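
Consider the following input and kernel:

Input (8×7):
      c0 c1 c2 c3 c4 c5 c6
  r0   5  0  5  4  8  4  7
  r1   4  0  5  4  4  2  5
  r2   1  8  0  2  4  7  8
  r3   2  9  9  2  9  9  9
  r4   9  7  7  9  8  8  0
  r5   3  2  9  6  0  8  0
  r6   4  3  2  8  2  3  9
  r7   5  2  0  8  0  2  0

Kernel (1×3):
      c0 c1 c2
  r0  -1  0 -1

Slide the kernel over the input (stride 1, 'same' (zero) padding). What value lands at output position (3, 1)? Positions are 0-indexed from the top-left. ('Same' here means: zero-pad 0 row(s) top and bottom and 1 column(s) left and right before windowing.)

The receptive field on the zero-padded input at this output position is [2 9 9]. Elementwise product with the kernel and sum: 2·-1 + 9·-1.

-11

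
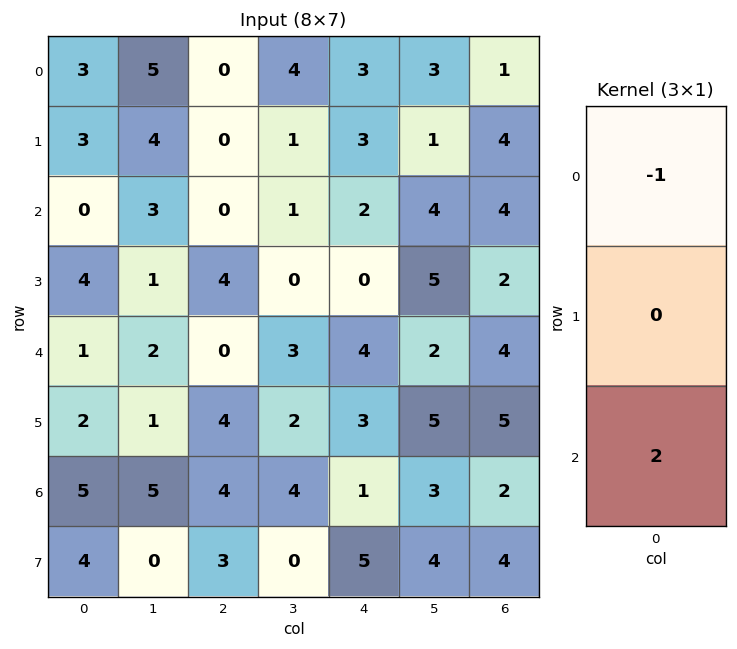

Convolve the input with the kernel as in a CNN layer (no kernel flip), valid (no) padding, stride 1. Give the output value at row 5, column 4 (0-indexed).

7

The receptive field on the input at this output position is [3 / 1 / 5]. Elementwise product with the kernel and sum: 3·-1 + 5·2.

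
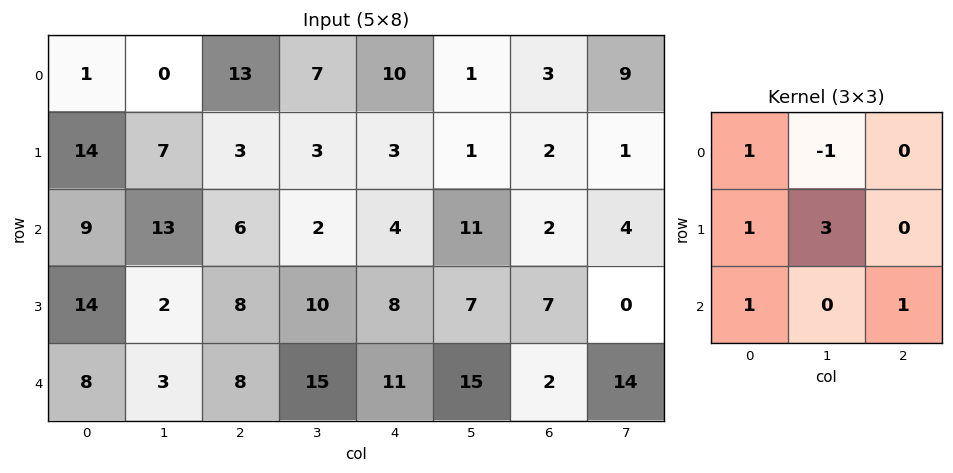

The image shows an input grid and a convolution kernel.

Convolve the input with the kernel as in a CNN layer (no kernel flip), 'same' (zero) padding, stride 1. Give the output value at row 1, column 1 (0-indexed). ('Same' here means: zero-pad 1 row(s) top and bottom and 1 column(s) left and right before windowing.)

51

The receptive field on the zero-padded input at this output position is [1 0 13 / 14 7 3 / 9 13 6]. Elementwise product with the kernel and sum: 1·1 + 0·-1 + 14·1 + 7·3 + 9·1 + 6·1.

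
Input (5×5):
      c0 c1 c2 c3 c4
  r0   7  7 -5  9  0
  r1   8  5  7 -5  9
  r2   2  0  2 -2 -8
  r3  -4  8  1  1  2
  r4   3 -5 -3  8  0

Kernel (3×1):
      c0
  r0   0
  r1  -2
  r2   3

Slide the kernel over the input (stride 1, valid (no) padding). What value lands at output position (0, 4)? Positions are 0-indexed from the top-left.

The receptive field on the input at this output position is [0 / 9 / -8]. Elementwise product with the kernel and sum: 9·-2 + -8·3.

-42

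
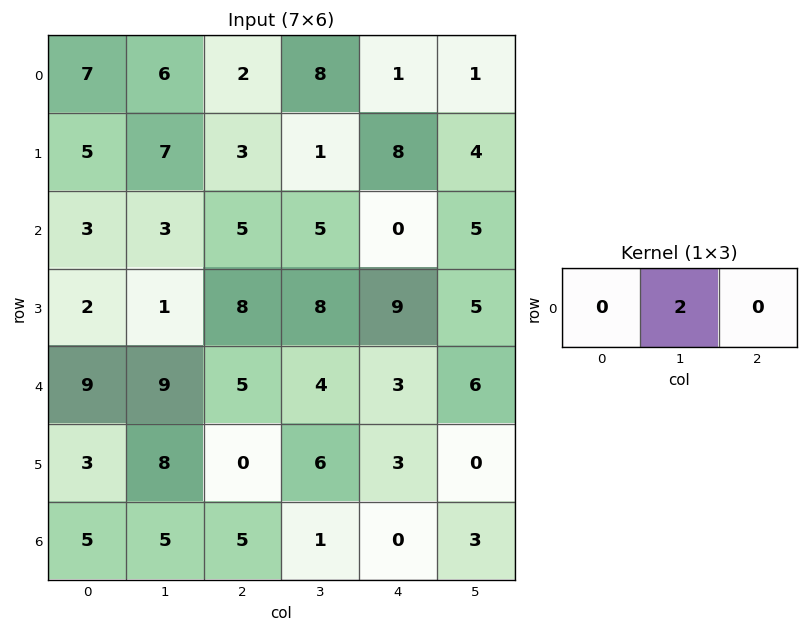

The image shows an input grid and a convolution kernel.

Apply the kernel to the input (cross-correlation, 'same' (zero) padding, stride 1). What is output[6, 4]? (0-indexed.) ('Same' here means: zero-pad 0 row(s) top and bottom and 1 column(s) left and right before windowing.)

The receptive field on the zero-padded input at this output position is [1 0 3]. Elementwise product with the kernel and sum: 0·2.

0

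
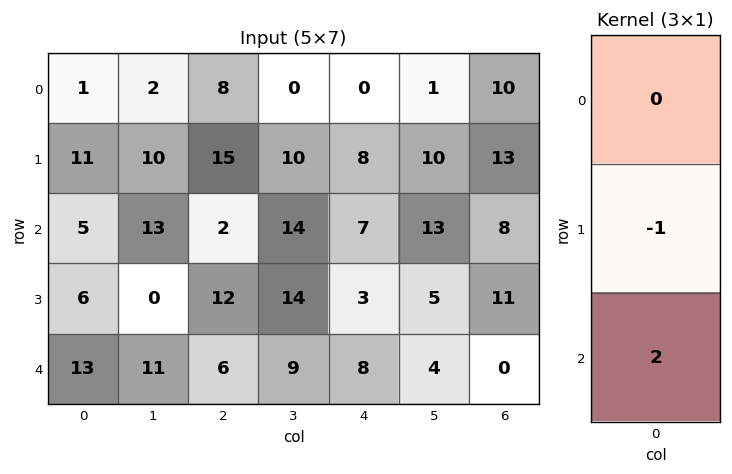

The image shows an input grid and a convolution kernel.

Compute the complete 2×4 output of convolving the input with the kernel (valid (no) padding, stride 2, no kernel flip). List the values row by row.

-1 -11 6 3
20 0 13 -11

Output[0,0]: The receptive field on the input at this output position is [1 / 11 / 5]. Elementwise product with the kernel and sum: 11·-1 + 5·2.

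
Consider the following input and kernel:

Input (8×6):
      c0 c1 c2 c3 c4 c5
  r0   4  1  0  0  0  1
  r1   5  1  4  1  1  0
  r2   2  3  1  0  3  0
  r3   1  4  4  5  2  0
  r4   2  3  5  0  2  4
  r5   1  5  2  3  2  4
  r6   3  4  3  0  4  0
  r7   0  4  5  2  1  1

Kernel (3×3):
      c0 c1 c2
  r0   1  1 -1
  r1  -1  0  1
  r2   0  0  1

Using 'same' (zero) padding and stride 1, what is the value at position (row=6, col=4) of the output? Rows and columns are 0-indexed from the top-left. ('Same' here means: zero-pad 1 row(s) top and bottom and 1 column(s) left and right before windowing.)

2

The receptive field on the zero-padded input at this output position is [3 2 4 / 0 4 0 / 2 1 1]. Elementwise product with the kernel and sum: 3·1 + 2·1 + 4·-1 + 0·-1 + 0·1 + 1·1.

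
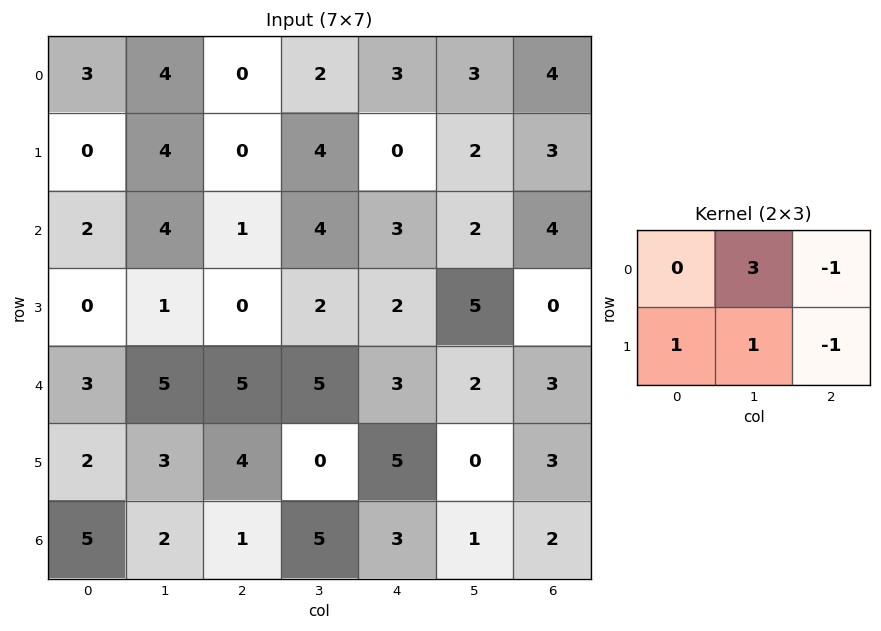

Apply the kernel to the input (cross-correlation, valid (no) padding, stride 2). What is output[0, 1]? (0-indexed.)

The receptive field on the input at this output position is [0 2 3 / 0 4 0]. Elementwise product with the kernel and sum: 2·3 + 3·-1 + 0·1 + 4·1 + 0·-1.

7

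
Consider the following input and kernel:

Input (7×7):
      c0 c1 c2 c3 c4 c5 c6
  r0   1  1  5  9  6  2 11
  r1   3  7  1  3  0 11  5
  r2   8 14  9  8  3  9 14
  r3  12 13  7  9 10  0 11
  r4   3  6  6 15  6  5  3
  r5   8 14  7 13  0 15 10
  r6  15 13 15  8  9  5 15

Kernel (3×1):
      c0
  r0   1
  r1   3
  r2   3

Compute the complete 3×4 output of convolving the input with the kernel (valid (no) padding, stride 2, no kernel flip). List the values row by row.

34 35 15 68
53 48 51 56
72 72 33 78

Output[0,0]: The receptive field on the input at this output position is [1 / 3 / 8]. Elementwise product with the kernel and sum: 1·1 + 3·3 + 8·3.
Output[0,1]: The receptive field on the input at this output position is [5 / 1 / 9]. Elementwise product with the kernel and sum: 5·1 + 1·3 + 9·3.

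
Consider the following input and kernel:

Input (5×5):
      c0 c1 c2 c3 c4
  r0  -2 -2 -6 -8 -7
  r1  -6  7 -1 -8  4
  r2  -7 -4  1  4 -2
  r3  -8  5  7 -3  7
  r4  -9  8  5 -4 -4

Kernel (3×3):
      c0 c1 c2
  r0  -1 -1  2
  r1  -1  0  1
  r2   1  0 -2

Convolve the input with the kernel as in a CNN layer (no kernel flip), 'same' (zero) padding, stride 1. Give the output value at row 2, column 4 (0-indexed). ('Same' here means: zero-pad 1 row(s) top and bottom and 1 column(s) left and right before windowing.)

The receptive field on the zero-padded input at this output position is [-8 4 0 / 4 -2 0 / -3 7 0]. Elementwise product with the kernel and sum: -8·-1 + 4·-1 + 0·2 + 4·-1 + 0·1 + -3·1 + 0·-2.

-3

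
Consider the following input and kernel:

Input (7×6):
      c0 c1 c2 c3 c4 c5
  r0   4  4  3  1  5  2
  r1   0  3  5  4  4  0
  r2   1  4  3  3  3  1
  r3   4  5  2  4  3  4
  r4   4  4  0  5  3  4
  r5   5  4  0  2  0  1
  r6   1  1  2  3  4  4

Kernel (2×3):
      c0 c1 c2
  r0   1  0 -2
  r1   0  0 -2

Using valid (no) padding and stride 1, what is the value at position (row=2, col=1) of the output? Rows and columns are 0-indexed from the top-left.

The receptive field on the input at this output position is [4 3 3 / 5 2 4]. Elementwise product with the kernel and sum: 4·1 + 3·-2 + 4·-2.

-10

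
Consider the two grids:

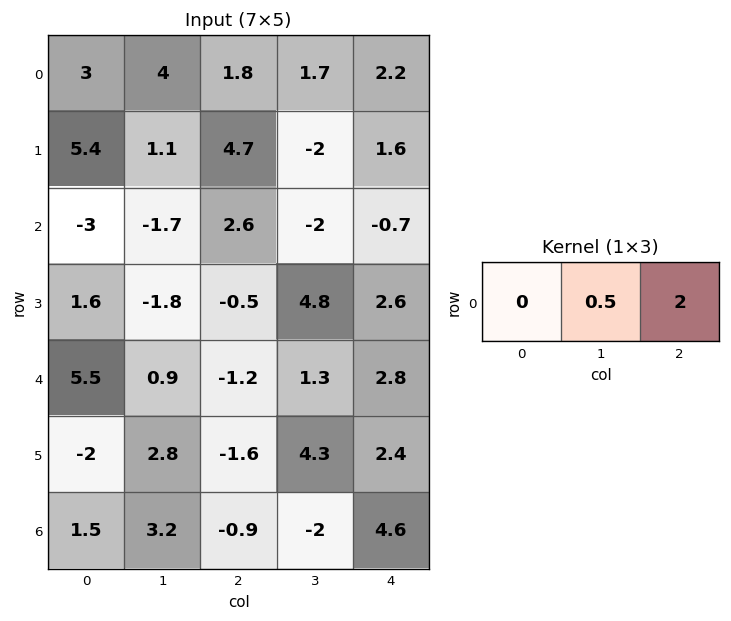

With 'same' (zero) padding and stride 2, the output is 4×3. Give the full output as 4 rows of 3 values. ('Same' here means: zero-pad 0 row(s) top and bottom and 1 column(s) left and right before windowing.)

9.5 4.3 1.1
-4.9 -2.7 -0.35
4.55 2 1.4
7.15 -4.45 2.3

Output[0,0]: The receptive field on the zero-padded input at this output position is [0 3 4]. Elementwise product with the kernel and sum: 3·0.5 + 4·2.
Output[0,1]: The receptive field on the zero-padded input at this output position is [4 1.8 1.7]. Elementwise product with the kernel and sum: 1.8·0.5 + 1.7·2.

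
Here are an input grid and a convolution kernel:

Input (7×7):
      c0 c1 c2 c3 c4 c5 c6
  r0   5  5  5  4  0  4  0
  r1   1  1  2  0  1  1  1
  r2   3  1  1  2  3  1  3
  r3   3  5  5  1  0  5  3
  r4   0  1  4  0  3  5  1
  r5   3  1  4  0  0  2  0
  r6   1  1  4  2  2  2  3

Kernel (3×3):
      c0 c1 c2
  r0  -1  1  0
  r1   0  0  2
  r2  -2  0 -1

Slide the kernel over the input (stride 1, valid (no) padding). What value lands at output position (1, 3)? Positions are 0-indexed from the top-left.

The receptive field on the input at this output position is [0 1 1 / 2 3 1 / 1 0 5]. Elementwise product with the kernel and sum: 0·-1 + 1·1 + 1·2 + 1·-2 + 5·-1.

-4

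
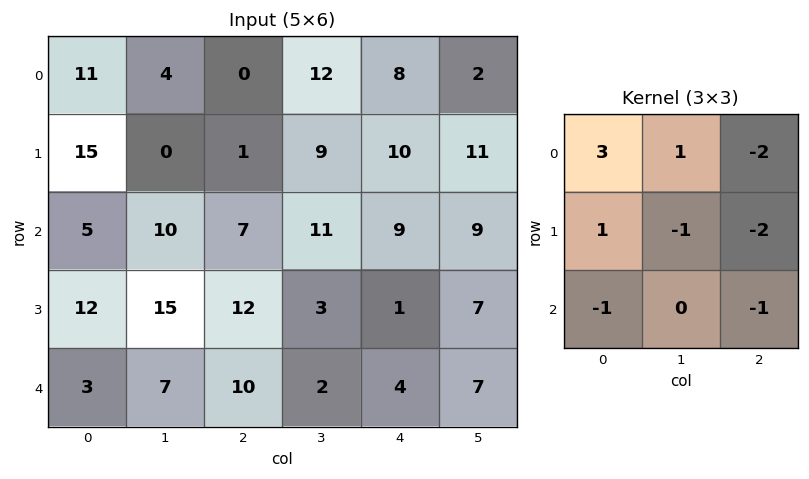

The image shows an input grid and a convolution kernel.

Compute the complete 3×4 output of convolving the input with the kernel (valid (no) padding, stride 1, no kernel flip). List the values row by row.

38 -52 -48 -3
0 -54 -43 -11
-29 3 7 3

Output[0,0]: The receptive field on the input at this output position is [11 4 0 / 15 0 1 / 5 10 7]. Elementwise product with the kernel and sum: 11·3 + 4·1 + 0·-2 + 15·1 + 0·-1 + 1·-2 + 5·-1 + 7·-1.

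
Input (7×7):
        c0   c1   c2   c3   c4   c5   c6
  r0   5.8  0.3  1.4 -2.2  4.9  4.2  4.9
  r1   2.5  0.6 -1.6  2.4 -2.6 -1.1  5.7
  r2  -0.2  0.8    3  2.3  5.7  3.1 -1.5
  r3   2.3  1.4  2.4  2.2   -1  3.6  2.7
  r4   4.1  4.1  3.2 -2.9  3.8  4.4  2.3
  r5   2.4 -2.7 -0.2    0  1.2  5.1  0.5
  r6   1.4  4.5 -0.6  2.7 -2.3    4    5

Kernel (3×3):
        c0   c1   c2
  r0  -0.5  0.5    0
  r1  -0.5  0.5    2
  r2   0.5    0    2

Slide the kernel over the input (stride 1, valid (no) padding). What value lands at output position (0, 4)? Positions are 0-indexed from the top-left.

The receptive field on the input at this output position is [4.9 4.2 4.9 / -2.6 -1.1 5.7 / 5.7 3.1 -1.5]. Elementwise product with the kernel and sum: 4.9·-0.5 + 4.2·0.5 + -2.6·-0.5 + -1.1·0.5 + 5.7·2 + 5.7·0.5 + -1.5·2.

11.65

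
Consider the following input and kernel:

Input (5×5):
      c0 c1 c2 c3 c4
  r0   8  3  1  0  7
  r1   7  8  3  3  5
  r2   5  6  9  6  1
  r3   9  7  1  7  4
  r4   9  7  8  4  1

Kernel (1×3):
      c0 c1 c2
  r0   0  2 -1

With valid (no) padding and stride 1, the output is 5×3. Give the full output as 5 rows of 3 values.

Output[0,0]: The receptive field on the input at this output position is [8 3 1]. Elementwise product with the kernel and sum: 3·2 + 1·-1.
Output[0,1]: The receptive field on the input at this output position is [3 1 0]. Elementwise product with the kernel and sum: 1·2 + 0·-1.

5 2 -7
13 3 1
3 12 11
13 -5 10
6 12 7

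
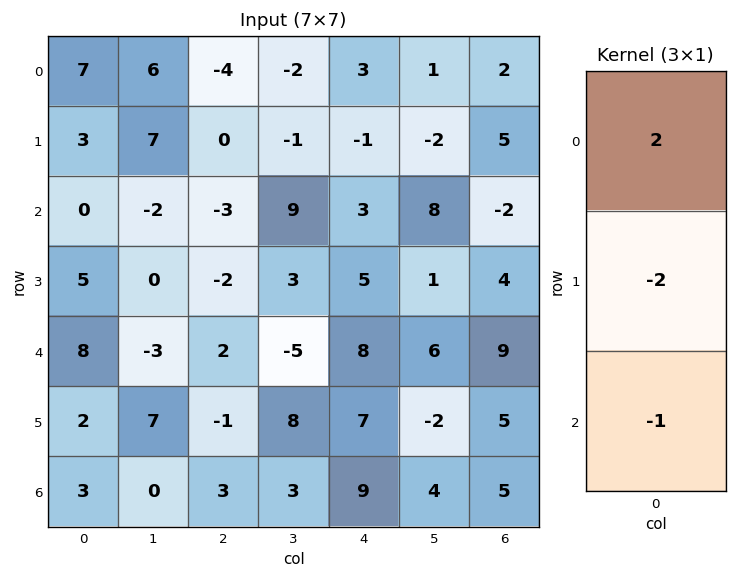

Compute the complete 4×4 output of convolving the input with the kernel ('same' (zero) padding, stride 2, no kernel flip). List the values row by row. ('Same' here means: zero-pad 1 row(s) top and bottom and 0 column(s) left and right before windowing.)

-17 8 -5 -9
1 8 -13 10
-8 -7 -13 -15
-2 -8 -4 0

Output[0,0]: The receptive field on the zero-padded input at this output position is [0 / 7 / 3]. Elementwise product with the kernel and sum: 0·2 + 7·-2 + 3·-1.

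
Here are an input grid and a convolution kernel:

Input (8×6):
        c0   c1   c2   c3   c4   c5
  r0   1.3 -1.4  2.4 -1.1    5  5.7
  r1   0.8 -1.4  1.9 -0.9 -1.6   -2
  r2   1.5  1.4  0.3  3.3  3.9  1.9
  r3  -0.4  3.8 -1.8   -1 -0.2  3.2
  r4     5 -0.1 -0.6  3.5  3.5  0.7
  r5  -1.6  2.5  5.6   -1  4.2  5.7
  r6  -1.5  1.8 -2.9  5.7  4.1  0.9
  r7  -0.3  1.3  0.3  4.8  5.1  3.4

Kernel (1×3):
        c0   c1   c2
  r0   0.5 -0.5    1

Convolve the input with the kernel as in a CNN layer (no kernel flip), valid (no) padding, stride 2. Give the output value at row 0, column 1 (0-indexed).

6.75

The receptive field on the input at this output position is [2.4 -1.1 5]. Elementwise product with the kernel and sum: 2.4·0.5 + -1.1·-0.5 + 5·1.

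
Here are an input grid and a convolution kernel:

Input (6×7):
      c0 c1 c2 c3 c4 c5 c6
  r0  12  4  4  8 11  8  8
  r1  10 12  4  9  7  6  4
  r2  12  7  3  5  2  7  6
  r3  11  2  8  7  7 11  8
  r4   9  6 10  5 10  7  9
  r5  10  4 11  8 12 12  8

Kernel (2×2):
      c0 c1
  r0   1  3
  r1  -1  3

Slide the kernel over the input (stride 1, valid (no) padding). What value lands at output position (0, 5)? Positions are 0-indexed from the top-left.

The receptive field on the input at this output position is [8 8 / 6 4]. Elementwise product with the kernel and sum: 8·1 + 8·3 + 6·-1 + 4·3.

38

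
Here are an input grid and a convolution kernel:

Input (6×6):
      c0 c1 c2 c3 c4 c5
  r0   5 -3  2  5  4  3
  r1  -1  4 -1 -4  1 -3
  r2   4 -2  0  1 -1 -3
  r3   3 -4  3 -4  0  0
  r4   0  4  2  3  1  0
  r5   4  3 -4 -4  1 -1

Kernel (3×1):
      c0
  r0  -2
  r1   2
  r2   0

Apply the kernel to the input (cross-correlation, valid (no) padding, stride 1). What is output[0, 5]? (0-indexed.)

-12

The receptive field on the input at this output position is [3 / -3 / -3]. Elementwise product with the kernel and sum: 3·-2 + -3·2.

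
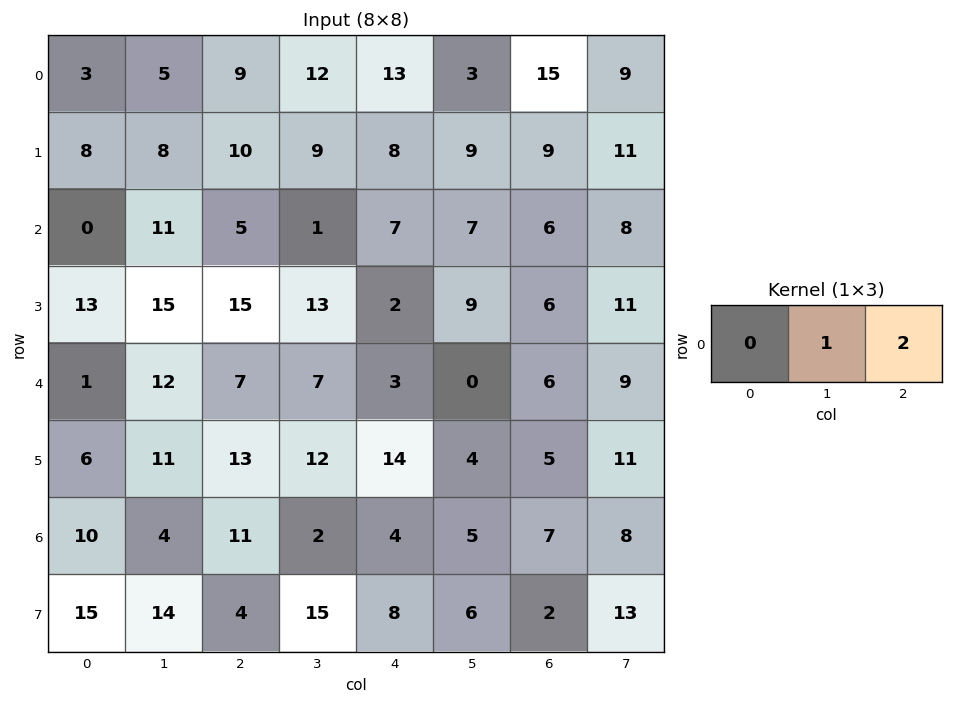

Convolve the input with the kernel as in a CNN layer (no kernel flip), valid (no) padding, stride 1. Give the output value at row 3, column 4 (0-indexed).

21

The receptive field on the input at this output position is [2 9 6]. Elementwise product with the kernel and sum: 9·1 + 6·2.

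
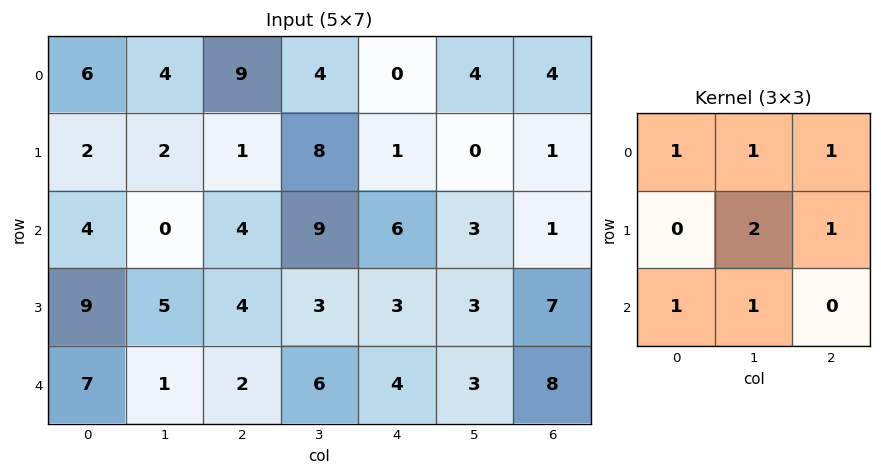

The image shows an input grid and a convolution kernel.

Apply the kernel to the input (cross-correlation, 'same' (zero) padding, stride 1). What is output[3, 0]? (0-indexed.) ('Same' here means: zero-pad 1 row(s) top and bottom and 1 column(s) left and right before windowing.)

The receptive field on the zero-padded input at this output position is [0 4 0 / 0 9 5 / 0 7 1]. Elementwise product with the kernel and sum: 0·1 + 4·1 + 0·1 + 9·2 + 5·1 + 0·1 + 7·1.

34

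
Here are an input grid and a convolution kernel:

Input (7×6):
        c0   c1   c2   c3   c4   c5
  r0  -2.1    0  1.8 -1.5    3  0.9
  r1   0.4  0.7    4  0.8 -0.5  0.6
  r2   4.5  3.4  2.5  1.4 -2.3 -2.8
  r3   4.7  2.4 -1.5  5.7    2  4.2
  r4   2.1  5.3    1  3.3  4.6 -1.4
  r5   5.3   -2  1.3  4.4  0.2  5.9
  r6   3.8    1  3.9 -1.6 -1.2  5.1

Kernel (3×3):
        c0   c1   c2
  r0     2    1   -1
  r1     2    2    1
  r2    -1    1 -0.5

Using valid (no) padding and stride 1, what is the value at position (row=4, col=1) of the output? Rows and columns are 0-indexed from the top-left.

15

The receptive field on the input at this output position is [5.3 1 3.3 / -2 1.3 4.4 / 1 3.9 -1.6]. Elementwise product with the kernel and sum: 5.3·2 + 1·1 + 3.3·-1 + -2·2 + 1.3·2 + 4.4·1 + 1·-1 + 3.9·1 + -1.6·-0.5.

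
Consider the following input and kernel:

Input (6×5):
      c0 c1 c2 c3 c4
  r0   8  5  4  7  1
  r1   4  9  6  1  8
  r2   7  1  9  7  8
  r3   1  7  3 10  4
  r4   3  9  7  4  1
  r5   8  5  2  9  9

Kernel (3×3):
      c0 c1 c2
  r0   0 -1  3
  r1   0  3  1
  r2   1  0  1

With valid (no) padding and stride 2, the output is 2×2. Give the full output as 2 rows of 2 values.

Output[0,0]: The receptive field on the input at this output position is [8 5 4 / 4 9 6 / 7 1 9]. Elementwise product with the kernel and sum: 5·-1 + 4·3 + 9·3 + 6·1 + 7·1 + 9·1.

56 24
60 59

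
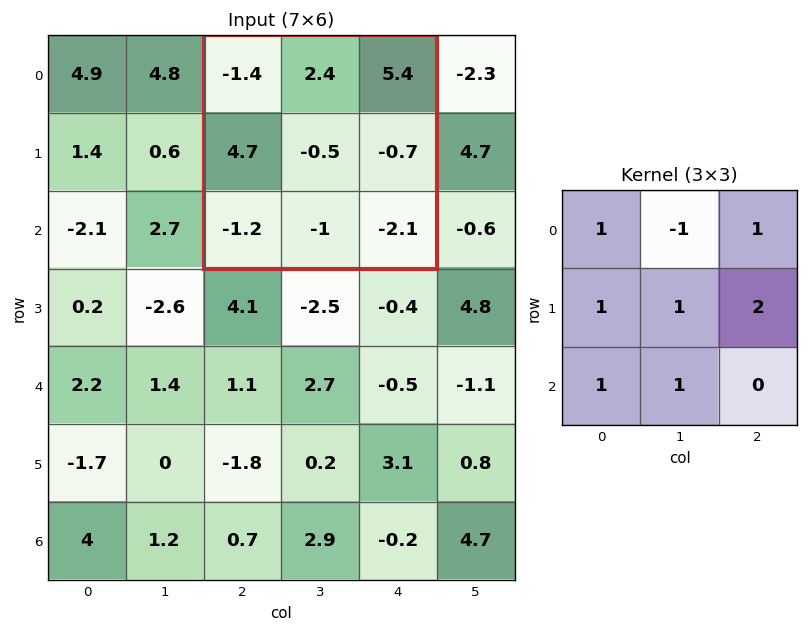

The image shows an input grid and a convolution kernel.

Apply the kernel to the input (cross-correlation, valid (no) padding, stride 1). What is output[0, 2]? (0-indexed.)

The receptive field on the input at this output position is [-1.4 2.4 5.4 / 4.7 -0.5 -0.7 / -1.2 -1 -2.1]. Elementwise product with the kernel and sum: -1.4·1 + 2.4·-1 + 5.4·1 + 4.7·1 + -0.5·1 + -0.7·2 + -1.2·1 + -1·1.

2.2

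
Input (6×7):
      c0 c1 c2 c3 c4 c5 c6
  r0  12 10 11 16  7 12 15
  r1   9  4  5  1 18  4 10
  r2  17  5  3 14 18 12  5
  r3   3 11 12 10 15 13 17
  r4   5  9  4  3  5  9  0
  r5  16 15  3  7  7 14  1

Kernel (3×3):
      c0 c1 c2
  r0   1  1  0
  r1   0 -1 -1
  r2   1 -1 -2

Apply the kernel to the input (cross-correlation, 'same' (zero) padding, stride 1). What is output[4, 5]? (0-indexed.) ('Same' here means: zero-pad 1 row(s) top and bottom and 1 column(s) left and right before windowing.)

The receptive field on the zero-padded input at this output position is [15 13 17 / 5 9 0 / 7 14 1]. Elementwise product with the kernel and sum: 15·1 + 13·1 + 9·-1 + 0·-1 + 7·1 + 14·-1 + 1·-2.

10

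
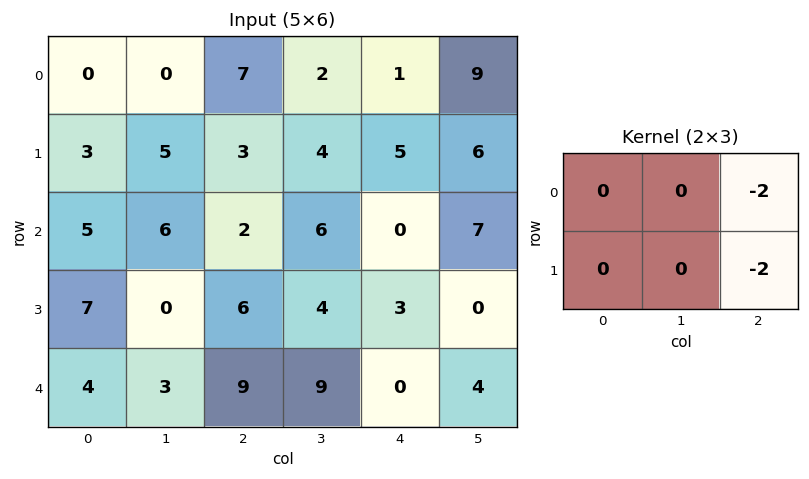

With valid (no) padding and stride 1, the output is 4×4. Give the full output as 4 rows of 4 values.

Output[0,0]: The receptive field on the input at this output position is [0 0 7 / 3 5 3]. Elementwise product with the kernel and sum: 7·-2 + 3·-2.

-20 -12 -12 -30
-10 -20 -10 -26
-16 -20 -6 -14
-30 -26 -6 -8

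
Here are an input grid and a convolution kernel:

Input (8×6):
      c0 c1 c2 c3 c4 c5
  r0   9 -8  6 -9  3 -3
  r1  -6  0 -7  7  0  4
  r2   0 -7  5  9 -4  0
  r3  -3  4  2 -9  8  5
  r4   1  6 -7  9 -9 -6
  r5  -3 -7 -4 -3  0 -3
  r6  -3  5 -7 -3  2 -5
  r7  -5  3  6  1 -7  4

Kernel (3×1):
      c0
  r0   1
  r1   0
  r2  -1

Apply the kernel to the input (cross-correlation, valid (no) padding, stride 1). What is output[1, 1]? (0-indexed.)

-4

The receptive field on the input at this output position is [0 / -7 / 4]. Elementwise product with the kernel and sum: 0·1 + 4·-1.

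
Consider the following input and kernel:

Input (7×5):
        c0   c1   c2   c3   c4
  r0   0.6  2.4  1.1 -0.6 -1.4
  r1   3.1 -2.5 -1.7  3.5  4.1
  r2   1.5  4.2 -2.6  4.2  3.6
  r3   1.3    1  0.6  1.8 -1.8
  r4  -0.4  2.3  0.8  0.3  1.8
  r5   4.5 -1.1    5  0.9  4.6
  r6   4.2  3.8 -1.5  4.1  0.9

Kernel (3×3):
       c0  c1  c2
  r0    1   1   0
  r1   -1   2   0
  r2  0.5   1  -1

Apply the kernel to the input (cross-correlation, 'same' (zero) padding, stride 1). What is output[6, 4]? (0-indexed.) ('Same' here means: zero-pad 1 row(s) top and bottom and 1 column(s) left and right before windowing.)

3.2

The receptive field on the zero-padded input at this output position is [0.9 4.6 0 / 4.1 0.9 0 / 0 0 0]. Elementwise product with the kernel and sum: 0.9·1 + 4.6·1 + 4.1·-1 + 0.9·2 + 0·0.5 + 0·1 + 0·-1.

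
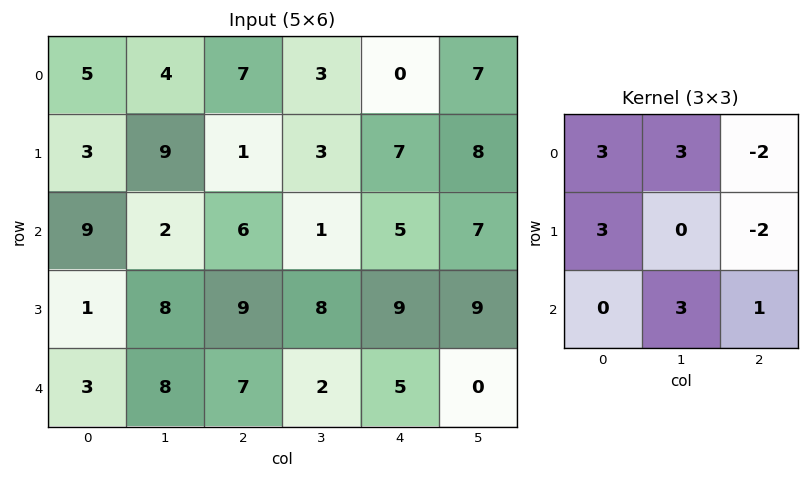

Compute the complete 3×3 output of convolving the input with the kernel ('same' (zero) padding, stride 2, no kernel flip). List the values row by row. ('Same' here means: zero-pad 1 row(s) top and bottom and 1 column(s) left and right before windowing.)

Output[0,0]: The receptive field on the zero-padded input at this output position is [0 0 0 / 0 5 4 / 0 3 9]. Elementwise product with the kernel and sum: 0·3 + 0·3 + 0·-2 + 0·3 + 4·-2 + 3·3 + 9·1.

10 12 24
-2 63 39
-29 55 39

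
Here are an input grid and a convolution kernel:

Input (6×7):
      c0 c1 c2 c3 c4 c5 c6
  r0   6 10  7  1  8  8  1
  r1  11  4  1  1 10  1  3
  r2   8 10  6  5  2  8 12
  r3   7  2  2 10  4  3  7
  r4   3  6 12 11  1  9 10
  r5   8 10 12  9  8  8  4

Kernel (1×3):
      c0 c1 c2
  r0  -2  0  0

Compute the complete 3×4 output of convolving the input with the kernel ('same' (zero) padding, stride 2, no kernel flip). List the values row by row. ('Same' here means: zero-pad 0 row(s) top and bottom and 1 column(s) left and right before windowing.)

Output[0,0]: The receptive field on the zero-padded input at this output position is [0 6 10]. Elementwise product with the kernel and sum: 0·-2.
Output[0,1]: The receptive field on the zero-padded input at this output position is [10 7 1]. Elementwise product with the kernel and sum: 10·-2.

0 -20 -2 -16
0 -20 -10 -16
0 -12 -22 -18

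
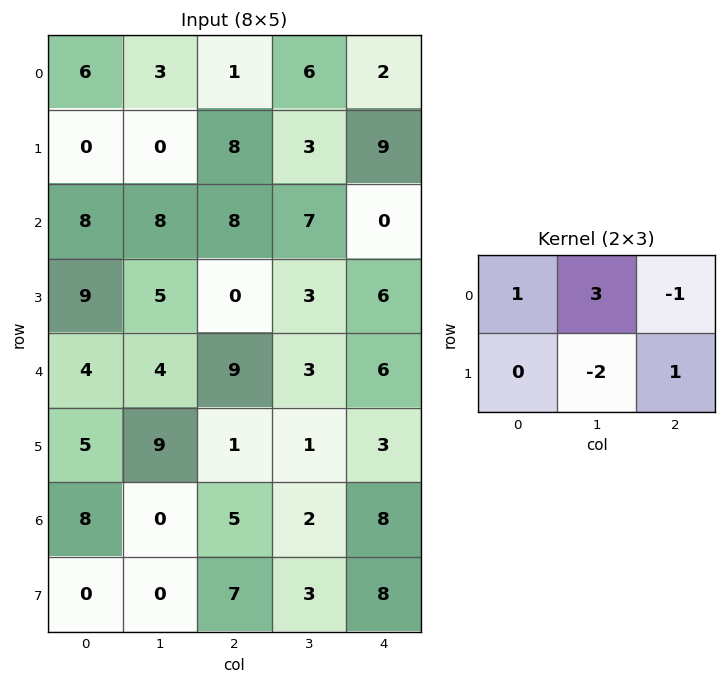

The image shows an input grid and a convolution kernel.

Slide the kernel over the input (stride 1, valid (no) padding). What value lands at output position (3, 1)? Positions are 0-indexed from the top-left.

-13

The receptive field on the input at this output position is [5 0 3 / 4 9 3]. Elementwise product with the kernel and sum: 5·1 + 0·3 + 3·-1 + 9·-2 + 3·1.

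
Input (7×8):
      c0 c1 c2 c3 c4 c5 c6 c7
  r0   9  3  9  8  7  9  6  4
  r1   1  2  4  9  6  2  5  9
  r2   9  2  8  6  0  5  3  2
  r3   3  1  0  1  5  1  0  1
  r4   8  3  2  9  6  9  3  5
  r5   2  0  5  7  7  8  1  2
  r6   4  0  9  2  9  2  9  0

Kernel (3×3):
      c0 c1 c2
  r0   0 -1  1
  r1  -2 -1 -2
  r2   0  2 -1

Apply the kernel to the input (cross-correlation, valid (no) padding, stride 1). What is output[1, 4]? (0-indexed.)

-6

The receptive field on the input at this output position is [6 2 5 / 0 5 3 / 5 1 0]. Elementwise product with the kernel and sum: 2·-1 + 5·1 + 0·-2 + 5·-1 + 3·-2 + 1·2 + 0·-1.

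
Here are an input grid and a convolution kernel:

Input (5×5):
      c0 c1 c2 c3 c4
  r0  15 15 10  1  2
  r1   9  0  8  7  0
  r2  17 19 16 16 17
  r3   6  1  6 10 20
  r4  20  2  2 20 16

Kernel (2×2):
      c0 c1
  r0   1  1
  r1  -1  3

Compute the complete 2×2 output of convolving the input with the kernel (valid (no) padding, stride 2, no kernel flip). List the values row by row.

Output[0,0]: The receptive field on the input at this output position is [15 15 / 9 0]. Elementwise product with the kernel and sum: 15·1 + 15·1 + 9·-1 + 0·3.

21 24
33 56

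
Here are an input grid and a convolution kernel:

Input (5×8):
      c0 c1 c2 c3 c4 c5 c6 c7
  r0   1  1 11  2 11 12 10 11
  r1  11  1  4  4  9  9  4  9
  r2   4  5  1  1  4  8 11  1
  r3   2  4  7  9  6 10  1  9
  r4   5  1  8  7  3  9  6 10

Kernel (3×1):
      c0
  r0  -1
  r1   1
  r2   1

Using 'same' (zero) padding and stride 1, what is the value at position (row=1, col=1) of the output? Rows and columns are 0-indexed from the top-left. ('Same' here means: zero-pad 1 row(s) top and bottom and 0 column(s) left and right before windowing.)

The receptive field on the zero-padded input at this output position is [1 / 1 / 5]. Elementwise product with the kernel and sum: 1·-1 + 1·1 + 5·1.

5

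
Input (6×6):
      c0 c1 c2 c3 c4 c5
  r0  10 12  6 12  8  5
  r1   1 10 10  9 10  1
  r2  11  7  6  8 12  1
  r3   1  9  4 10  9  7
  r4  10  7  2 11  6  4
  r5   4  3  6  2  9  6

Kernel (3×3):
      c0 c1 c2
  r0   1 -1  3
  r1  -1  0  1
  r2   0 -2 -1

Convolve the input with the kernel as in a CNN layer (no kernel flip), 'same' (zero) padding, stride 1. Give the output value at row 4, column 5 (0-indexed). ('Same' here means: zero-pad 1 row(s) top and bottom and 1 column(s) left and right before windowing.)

-16

The receptive field on the zero-padded input at this output position is [9 7 0 / 6 4 0 / 9 6 0]. Elementwise product with the kernel and sum: 9·1 + 7·-1 + 0·3 + 6·-1 + 0·1 + 6·-2 + 0·-1.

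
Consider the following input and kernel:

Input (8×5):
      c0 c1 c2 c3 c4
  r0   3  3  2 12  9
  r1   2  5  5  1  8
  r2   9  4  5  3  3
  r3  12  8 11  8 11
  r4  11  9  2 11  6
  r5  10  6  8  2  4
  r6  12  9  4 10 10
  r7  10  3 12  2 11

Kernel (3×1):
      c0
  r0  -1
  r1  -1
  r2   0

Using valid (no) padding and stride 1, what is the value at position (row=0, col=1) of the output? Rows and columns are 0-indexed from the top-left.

-8

The receptive field on the input at this output position is [3 / 5 / 4]. Elementwise product with the kernel and sum: 3·-1 + 5·-1.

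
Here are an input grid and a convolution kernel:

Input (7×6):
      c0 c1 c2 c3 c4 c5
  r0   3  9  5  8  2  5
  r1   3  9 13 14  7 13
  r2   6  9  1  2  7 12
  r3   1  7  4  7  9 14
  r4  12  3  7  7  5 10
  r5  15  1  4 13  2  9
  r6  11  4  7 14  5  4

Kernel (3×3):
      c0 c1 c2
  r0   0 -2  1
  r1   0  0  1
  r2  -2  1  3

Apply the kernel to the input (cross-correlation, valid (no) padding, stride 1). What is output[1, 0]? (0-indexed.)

The receptive field on the input at this output position is [3 9 13 / 6 9 1 / 1 7 4]. Elementwise product with the kernel and sum: 9·-2 + 13·1 + 1·1 + 1·-2 + 7·1 + 4·3.

13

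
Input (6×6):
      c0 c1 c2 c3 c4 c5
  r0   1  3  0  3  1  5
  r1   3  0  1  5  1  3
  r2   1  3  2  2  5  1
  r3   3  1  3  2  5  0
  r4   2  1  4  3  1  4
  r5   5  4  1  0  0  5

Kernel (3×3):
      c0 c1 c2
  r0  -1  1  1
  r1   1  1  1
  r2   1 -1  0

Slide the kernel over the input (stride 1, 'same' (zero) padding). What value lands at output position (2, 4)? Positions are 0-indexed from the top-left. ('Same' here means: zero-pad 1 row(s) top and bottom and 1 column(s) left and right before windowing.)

The receptive field on the zero-padded input at this output position is [5 1 3 / 2 5 1 / 2 5 0]. Elementwise product with the kernel and sum: 5·-1 + 1·1 + 3·1 + 2·1 + 5·1 + 1·1 + 2·1 + 5·-1.

4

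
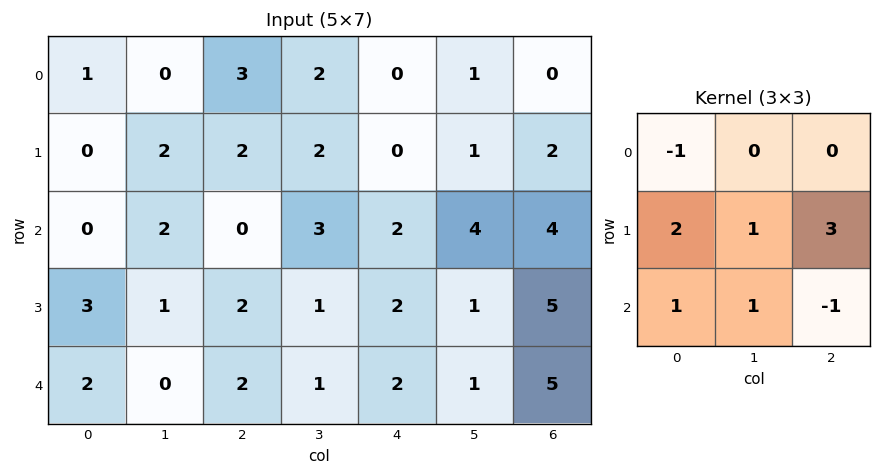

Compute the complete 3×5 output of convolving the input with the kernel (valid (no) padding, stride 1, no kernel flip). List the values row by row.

Output[0,0]: The receptive field on the input at this output position is [1 0 3 / 0 2 2 / 0 2 0]. Elementwise product with the kernel and sum: 1·-1 + 0·2 + 2·1 + 2·3 + 0·1 + 2·1 + 0·-1.

9 11 4 6 9
4 13 8 20 18
13 6 12 6 16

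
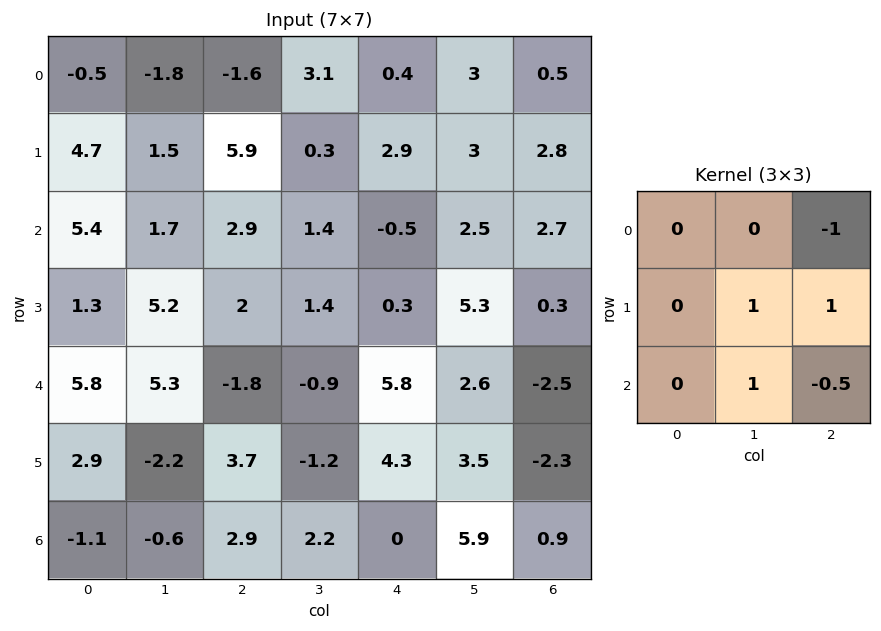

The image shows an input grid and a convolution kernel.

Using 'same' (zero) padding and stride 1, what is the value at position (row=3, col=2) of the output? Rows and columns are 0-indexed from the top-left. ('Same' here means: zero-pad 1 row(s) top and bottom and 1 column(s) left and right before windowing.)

0.65

The receptive field on the zero-padded input at this output position is [1.7 2.9 1.4 / 5.2 2 1.4 / 5.3 -1.8 -0.9]. Elementwise product with the kernel and sum: 1.4·-1 + 2·1 + 1.4·1 + -1.8·1 + -0.9·-0.5.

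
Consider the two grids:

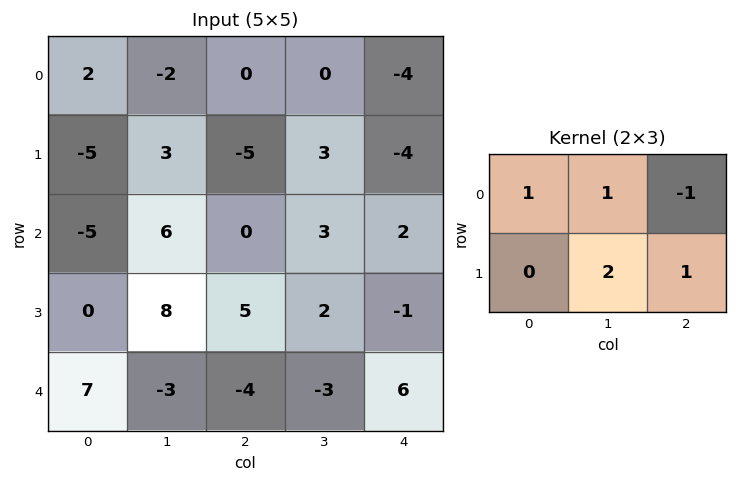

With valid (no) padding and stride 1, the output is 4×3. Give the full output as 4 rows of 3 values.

Output[0,0]: The receptive field on the input at this output position is [2 -2 0 / -5 3 -5]. Elementwise product with the kernel and sum: 2·1 + -2·1 + 0·-1 + 3·2 + -5·1.
Output[0,1]: The receptive field on the input at this output position is [-2 0 0 / 3 -5 3]. Elementwise product with the kernel and sum: -2·1 + 0·1 + 0·-1 + -5·2 + 3·1.

1 -9 6
15 -2 10
22 15 4
-7 0 8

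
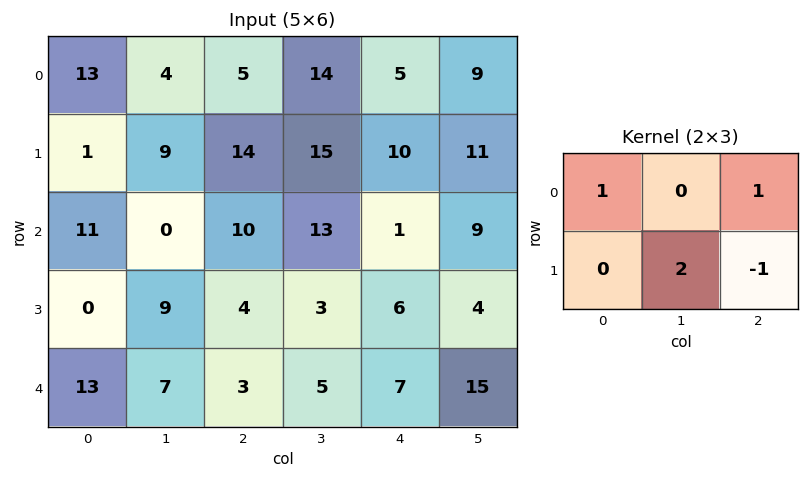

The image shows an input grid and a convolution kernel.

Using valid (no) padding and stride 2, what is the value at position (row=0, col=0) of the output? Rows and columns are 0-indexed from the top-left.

22

The receptive field on the input at this output position is [13 4 5 / 1 9 14]. Elementwise product with the kernel and sum: 13·1 + 5·1 + 9·2 + 14·-1.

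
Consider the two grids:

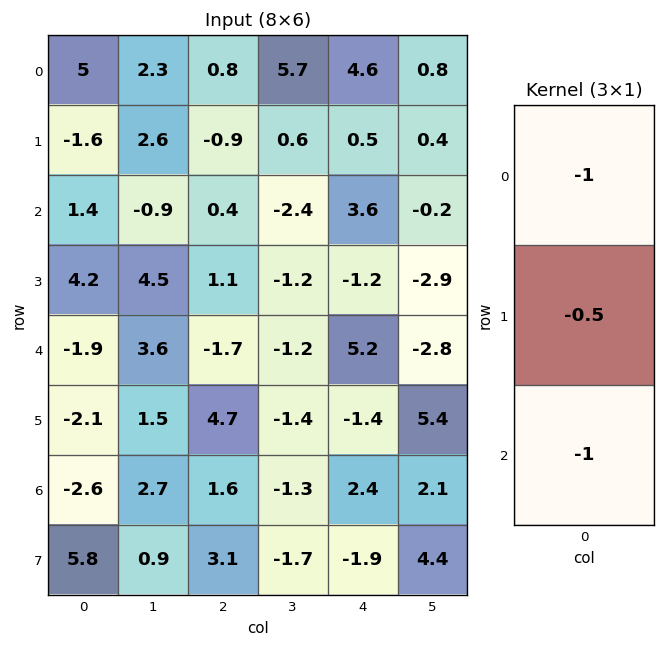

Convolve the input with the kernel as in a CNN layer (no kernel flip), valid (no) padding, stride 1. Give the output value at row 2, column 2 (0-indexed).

The receptive field on the input at this output position is [0.4 / 1.1 / -1.7]. Elementwise product with the kernel and sum: 0.4·-1 + 1.1·-0.5 + -1.7·-1.

0.75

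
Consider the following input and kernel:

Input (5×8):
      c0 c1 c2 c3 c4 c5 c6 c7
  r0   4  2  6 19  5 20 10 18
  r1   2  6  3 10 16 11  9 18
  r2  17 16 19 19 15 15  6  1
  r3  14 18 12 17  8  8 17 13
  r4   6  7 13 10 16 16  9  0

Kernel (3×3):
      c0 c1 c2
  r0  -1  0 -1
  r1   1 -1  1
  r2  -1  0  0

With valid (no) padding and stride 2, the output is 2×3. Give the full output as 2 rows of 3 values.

Output[0,0]: The receptive field on the input at this output position is [4 2 6 / 2 6 3 / 17 16 19]. Elementwise product with the kernel and sum: 4·-1 + 6·-1 + 2·1 + 6·-1 + 3·1 + 17·-1.
Output[0,1]: The receptive field on the input at this output position is [6 19 5 / 3 10 16 / 19 19 15]. Elementwise product with the kernel and sum: 6·-1 + 5·-1 + 3·1 + 10·-1 + 16·1 + 19·-1.

-28 -21 -16
-34 -44 -20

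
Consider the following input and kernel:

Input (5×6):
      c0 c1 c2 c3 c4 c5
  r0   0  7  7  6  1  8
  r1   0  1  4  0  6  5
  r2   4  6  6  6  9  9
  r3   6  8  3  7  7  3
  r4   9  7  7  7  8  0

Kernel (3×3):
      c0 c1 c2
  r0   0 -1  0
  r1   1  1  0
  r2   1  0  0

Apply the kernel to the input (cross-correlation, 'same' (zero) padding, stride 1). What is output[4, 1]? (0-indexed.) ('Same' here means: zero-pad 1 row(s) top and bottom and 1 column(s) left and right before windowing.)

8

The receptive field on the zero-padded input at this output position is [6 8 3 / 9 7 7 / 0 0 0]. Elementwise product with the kernel and sum: 8·-1 + 9·1 + 7·1 + 0·1.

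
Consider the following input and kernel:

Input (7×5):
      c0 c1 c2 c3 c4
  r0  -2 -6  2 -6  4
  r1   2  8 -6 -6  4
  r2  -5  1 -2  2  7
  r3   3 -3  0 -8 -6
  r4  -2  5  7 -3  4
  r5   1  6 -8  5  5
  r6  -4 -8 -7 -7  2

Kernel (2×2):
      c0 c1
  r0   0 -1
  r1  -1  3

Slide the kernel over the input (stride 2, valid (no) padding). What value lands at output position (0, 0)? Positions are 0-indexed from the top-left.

28

The receptive field on the input at this output position is [-2 -6 / 2 8]. Elementwise product with the kernel and sum: -6·-1 + 2·-1 + 8·3.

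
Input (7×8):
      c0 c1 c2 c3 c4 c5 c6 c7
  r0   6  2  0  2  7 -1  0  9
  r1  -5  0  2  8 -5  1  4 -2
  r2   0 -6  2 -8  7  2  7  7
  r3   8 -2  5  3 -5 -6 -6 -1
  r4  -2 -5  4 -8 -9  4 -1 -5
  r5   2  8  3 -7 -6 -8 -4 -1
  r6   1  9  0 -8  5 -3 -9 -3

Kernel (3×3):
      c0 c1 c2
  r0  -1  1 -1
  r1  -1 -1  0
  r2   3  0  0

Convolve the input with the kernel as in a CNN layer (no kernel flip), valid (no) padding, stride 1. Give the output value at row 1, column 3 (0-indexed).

-4

The receptive field on the input at this output position is [8 -5 1 / -8 7 2 / 3 -5 -6]. Elementwise product with the kernel and sum: 8·-1 + -5·1 + 1·-1 + -8·-1 + 7·-1 + 3·3.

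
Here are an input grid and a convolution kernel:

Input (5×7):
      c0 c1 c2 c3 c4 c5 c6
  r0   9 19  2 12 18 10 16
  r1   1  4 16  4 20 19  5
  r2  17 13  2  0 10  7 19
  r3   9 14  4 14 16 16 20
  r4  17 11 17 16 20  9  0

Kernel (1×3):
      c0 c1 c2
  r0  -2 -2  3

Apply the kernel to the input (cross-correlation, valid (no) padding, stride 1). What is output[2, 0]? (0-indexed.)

The receptive field on the input at this output position is [17 13 2]. Elementwise product with the kernel and sum: 17·-2 + 13·-2 + 2·3.

-54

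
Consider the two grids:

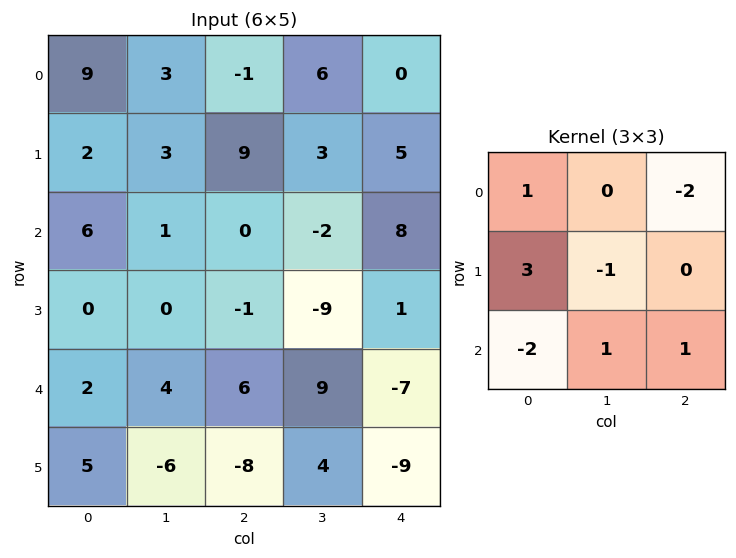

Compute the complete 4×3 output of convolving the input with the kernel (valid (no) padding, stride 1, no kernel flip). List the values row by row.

Output[0,0]: The receptive field on the input at this output position is [9 3 -1 / 2 3 9 / 6 1 0]. Elementwise product with the kernel and sum: 9·1 + -1·-2 + 2·3 + 3·-1 + 6·-2 + 1·1 + 0·1.

3 -13 29
0 -10 -5
12 13 -20
-20 32 17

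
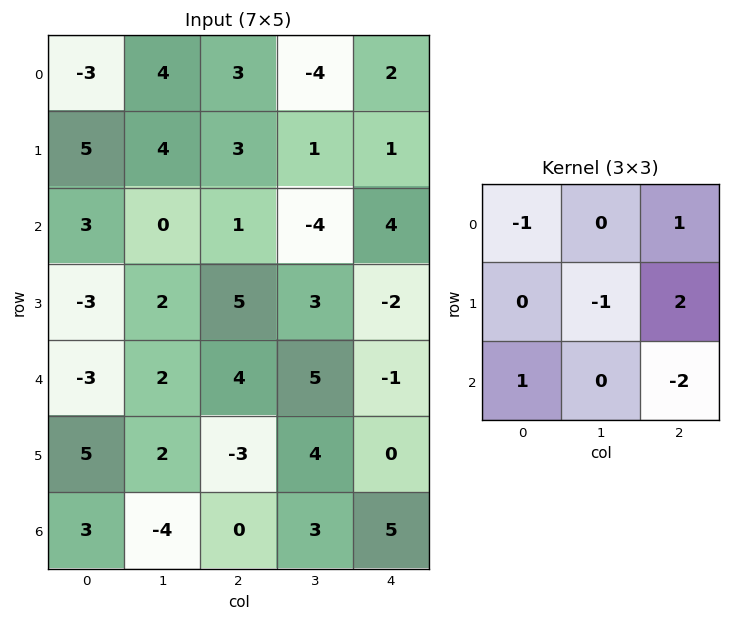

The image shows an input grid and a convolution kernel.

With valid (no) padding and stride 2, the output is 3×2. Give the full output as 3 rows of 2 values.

9 -7
-5 2
2 -19

Output[0,0]: The receptive field on the input at this output position is [-3 4 3 / 5 4 3 / 3 0 1]. Elementwise product with the kernel and sum: -3·-1 + 3·1 + 4·-1 + 3·2 + 3·1 + 1·-2.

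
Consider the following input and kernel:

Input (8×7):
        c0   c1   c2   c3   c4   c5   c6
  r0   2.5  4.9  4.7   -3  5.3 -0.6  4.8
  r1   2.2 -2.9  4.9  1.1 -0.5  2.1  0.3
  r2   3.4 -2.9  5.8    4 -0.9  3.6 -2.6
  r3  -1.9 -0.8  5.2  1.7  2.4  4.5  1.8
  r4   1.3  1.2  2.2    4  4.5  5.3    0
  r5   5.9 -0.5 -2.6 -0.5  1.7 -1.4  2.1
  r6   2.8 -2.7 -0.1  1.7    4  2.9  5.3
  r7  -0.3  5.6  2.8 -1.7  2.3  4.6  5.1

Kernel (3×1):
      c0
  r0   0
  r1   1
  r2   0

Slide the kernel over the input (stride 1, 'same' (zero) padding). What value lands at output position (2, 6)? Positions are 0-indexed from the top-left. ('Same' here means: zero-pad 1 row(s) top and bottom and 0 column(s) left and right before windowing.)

-2.6

The receptive field on the zero-padded input at this output position is [0.3 / -2.6 / 1.8]. Elementwise product with the kernel and sum: -2.6·1.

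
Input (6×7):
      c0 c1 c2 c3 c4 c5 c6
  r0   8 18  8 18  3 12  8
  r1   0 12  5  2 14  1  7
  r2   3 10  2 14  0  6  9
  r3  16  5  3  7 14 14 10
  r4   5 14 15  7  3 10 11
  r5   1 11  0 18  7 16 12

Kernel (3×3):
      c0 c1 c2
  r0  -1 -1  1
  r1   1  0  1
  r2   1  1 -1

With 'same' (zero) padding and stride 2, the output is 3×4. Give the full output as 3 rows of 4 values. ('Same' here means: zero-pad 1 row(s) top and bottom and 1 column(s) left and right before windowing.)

Output[0,0]: The receptive field on the zero-padded input at this output position is [0 0 0 / 0 8 18 / 0 0 12]. Elementwise product with the kernel and sum: 0·-1 + 0·-1 + 0·1 + 0·1 + 18·1 + 0·1 + 0·1 + 12·-1.

6 51 45 20
33 10 12 22
-7 13 19 14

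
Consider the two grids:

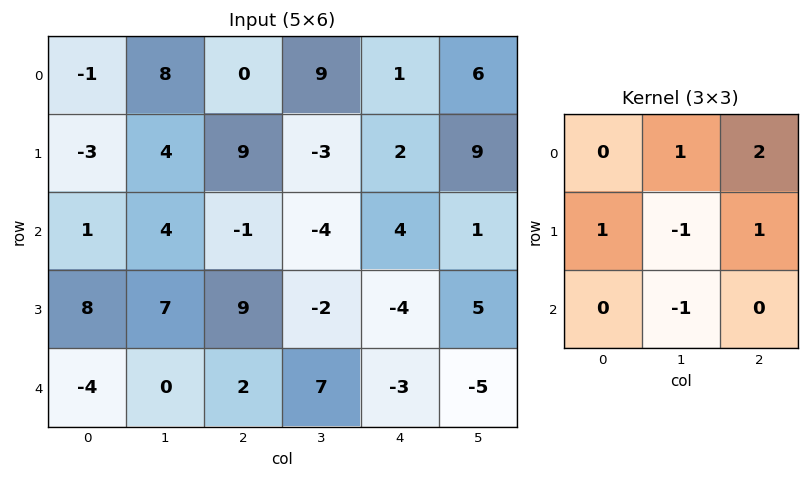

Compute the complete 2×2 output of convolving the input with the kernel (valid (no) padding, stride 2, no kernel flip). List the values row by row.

Output[0,0]: The receptive field on the input at this output position is [-1 8 0 / -3 4 9 / 1 4 -1]. Elementwise product with the kernel and sum: 8·1 + 0·2 + -3·1 + 4·-1 + 9·1 + 4·-1.

6 29
12 4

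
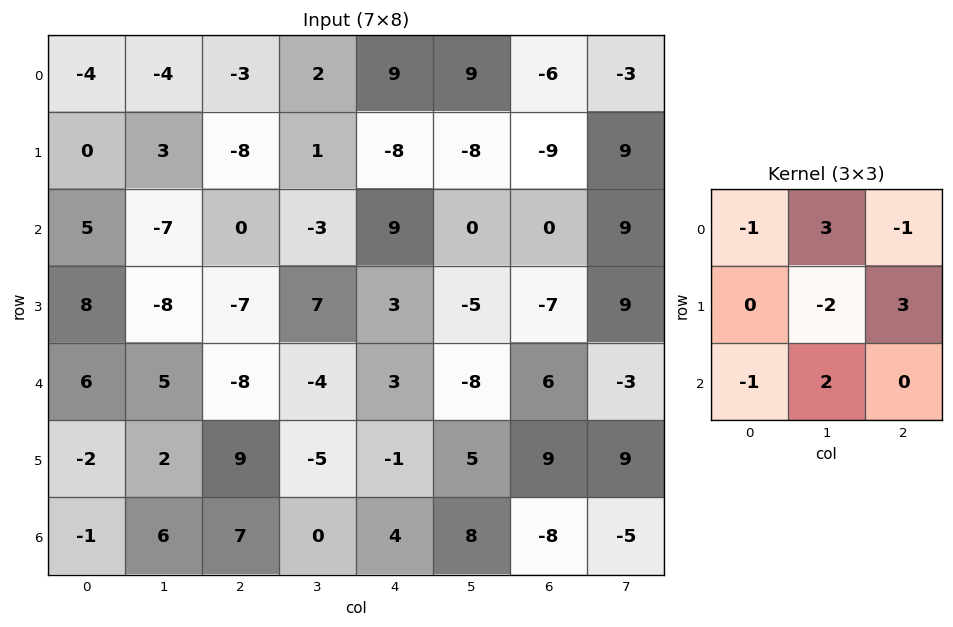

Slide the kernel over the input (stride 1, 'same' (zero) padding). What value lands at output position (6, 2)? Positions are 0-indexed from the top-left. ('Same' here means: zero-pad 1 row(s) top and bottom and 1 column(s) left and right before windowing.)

16

The receptive field on the zero-padded input at this output position is [2 9 -5 / 6 7 0 / 0 0 0]. Elementwise product with the kernel and sum: 2·-1 + 9·3 + -5·-1 + 7·-2 + 0·3 + 0·-1 + 0·2.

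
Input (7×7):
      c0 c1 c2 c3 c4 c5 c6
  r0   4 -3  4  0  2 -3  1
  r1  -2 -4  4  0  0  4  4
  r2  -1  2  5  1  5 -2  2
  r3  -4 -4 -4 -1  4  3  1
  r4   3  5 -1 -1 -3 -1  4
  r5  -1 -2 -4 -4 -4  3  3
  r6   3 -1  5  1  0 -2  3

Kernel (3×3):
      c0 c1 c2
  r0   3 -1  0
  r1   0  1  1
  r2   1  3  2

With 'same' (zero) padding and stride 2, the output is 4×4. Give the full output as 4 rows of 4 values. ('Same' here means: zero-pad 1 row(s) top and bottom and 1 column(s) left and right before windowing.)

-13 12 7 17
-17 -28 20 16
5 -32 -21 24
3 4 -10 9

Output[0,0]: The receptive field on the zero-padded input at this output position is [0 0 0 / 0 4 -3 / 0 -2 -4]. Elementwise product with the kernel and sum: 0·3 + 0·-1 + 4·1 + -3·1 + 0·1 + -2·3 + -4·2.
Output[0,1]: The receptive field on the zero-padded input at this output position is [0 0 0 / -3 4 0 / -4 4 0]. Elementwise product with the kernel and sum: 0·3 + 0·-1 + 4·1 + 0·1 + -4·1 + 4·3 + 0·2.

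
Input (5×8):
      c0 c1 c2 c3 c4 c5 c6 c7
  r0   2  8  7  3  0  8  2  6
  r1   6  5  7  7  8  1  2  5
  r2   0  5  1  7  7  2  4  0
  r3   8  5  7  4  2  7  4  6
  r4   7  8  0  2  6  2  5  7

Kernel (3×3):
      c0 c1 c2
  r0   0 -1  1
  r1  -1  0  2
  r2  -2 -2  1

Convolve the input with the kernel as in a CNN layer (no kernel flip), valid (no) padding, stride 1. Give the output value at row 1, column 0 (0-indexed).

The receptive field on the input at this output position is [6 5 7 / 0 5 1 / 8 5 7]. Elementwise product with the kernel and sum: 5·-1 + 7·1 + 0·-1 + 1·2 + 8·-2 + 5·-2 + 7·1.

-15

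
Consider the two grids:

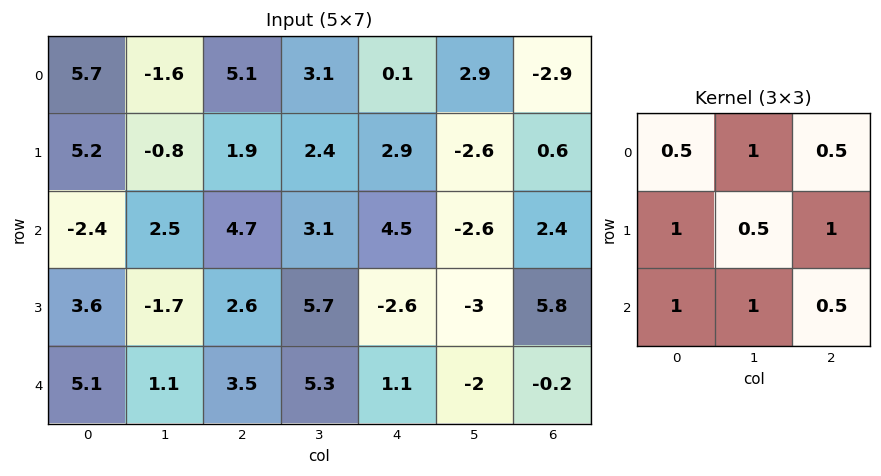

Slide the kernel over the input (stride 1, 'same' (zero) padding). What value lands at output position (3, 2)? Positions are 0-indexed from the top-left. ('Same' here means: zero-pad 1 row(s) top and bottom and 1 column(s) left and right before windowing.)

The receptive field on the zero-padded input at this output position is [2.5 4.7 3.1 / -1.7 2.6 5.7 / 1.1 3.5 5.3]. Elementwise product with the kernel and sum: 2.5·0.5 + 4.7·1 + 3.1·0.5 + -1.7·1 + 2.6·0.5 + 5.7·1 + 1.1·1 + 3.5·1 + 5.3·0.5.

20.05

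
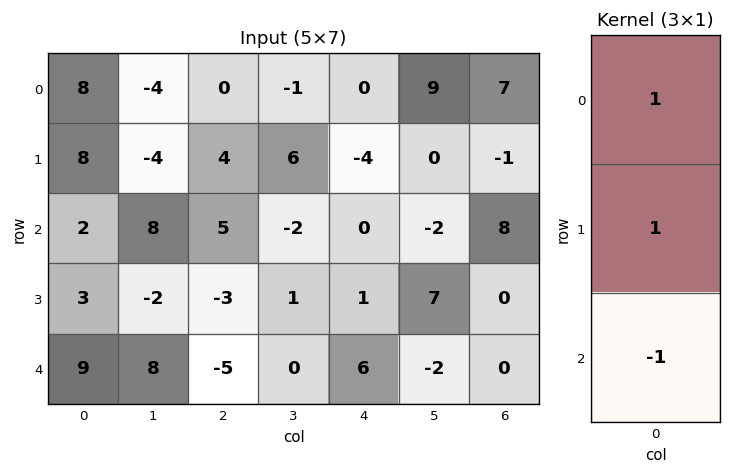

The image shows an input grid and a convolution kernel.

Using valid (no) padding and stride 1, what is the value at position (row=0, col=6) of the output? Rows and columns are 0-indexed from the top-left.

The receptive field on the input at this output position is [7 / -1 / 8]. Elementwise product with the kernel and sum: 7·1 + -1·1 + 8·-1.

-2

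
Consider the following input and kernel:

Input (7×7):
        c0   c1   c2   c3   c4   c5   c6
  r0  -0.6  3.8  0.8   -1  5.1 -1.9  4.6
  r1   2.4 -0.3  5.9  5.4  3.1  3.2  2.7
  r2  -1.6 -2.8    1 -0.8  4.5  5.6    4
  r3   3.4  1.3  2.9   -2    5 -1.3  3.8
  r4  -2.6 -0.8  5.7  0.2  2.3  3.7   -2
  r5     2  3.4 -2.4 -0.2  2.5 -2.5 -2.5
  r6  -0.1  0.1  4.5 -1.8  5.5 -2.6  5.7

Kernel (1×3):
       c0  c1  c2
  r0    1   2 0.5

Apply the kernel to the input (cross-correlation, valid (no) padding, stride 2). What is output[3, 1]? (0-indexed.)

3.65

The receptive field on the input at this output position is [4.5 -1.8 5.5]. Elementwise product with the kernel and sum: 4.5·1 + -1.8·2 + 5.5·0.5.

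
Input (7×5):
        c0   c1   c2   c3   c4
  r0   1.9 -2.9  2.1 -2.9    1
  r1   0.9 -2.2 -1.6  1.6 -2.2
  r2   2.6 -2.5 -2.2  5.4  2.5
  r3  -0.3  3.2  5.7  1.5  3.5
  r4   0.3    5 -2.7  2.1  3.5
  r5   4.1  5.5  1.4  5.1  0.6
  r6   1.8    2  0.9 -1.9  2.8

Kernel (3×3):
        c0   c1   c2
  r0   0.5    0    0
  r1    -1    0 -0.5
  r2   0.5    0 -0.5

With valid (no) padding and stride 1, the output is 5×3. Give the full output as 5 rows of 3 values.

Output[0,0]: The receptive field on the input at this output position is [1.9 -2.9 2.1 / 0.9 -2.2 -1.6 / 2.6 -2.5 -2.2]. Elementwise product with the kernel and sum: 1.9·0.5 + 0.9·-1 + -1.6·-0.5 + 2.6·0.5 + -2.2·-0.5.
Output[0,1]: The receptive field on the input at this output position is [-2.9 2.1 -2.9 / -2.2 -1.6 1.6 / -2.5 -2.2 5.4]. Elementwise product with the kernel and sum: -2.9·0.5 + -2.2·-1 + 1.6·-0.5 + -2.5·0.5 + 5.4·-0.5.

3.25 -4 1.4
-4.05 -0.45 1.25
0.25 -3.75 -11.65
2.25 -4.25 4.2
-4.2 -3.6 -4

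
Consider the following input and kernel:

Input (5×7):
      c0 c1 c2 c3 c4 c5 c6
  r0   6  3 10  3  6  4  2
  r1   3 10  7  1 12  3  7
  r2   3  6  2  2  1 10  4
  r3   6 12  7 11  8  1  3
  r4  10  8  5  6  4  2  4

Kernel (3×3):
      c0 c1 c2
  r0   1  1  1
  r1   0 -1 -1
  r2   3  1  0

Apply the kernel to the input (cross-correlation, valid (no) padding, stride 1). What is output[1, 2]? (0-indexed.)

The receptive field on the input at this output position is [7 1 12 / 2 2 1 / 7 11 8]. Elementwise product with the kernel and sum: 7·1 + 1·1 + 12·1 + 2·-1 + 1·-1 + 7·3 + 11·1.

49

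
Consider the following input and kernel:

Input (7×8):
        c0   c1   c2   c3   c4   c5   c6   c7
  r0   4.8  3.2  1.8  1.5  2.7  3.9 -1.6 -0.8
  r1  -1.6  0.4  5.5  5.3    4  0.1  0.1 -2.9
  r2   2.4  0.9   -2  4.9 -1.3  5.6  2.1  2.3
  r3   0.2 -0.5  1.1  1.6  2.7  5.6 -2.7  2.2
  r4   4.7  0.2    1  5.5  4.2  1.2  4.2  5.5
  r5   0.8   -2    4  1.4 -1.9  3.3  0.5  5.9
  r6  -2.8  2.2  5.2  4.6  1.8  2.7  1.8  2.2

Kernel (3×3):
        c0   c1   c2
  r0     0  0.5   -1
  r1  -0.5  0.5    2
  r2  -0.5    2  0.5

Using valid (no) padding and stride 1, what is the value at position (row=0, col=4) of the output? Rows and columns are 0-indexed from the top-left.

The receptive field on the input at this output position is [2.7 3.9 -1.6 / 4 0.1 0.1 / -1.3 5.6 2.1]. Elementwise product with the kernel and sum: 3.9·0.5 + -1.6·-1 + 4·-0.5 + 0.1·0.5 + 0.1·2 + -1.3·-0.5 + 5.6·2 + 2.1·0.5.

14.7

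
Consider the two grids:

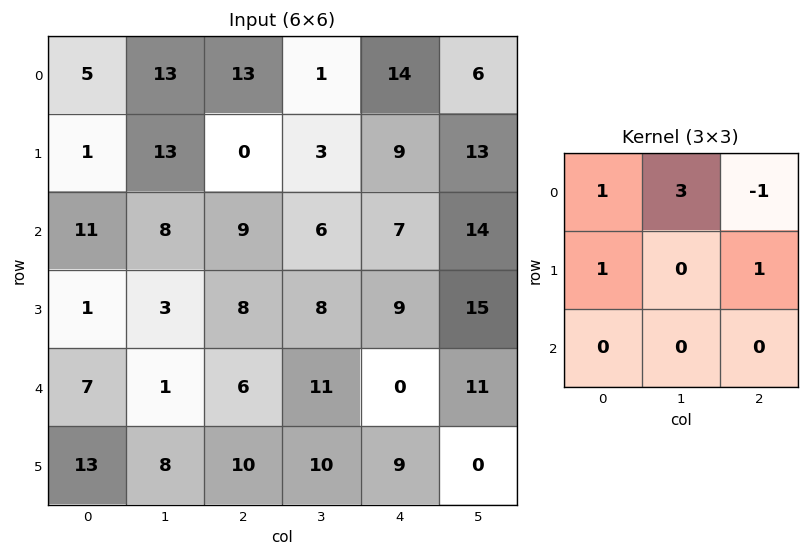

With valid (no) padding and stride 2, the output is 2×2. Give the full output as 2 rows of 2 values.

32 11
35 37

Output[0,0]: The receptive field on the input at this output position is [5 13 13 / 1 13 0 / 11 8 9]. Elementwise product with the kernel and sum: 5·1 + 13·3 + 13·-1 + 1·1 + 0·1.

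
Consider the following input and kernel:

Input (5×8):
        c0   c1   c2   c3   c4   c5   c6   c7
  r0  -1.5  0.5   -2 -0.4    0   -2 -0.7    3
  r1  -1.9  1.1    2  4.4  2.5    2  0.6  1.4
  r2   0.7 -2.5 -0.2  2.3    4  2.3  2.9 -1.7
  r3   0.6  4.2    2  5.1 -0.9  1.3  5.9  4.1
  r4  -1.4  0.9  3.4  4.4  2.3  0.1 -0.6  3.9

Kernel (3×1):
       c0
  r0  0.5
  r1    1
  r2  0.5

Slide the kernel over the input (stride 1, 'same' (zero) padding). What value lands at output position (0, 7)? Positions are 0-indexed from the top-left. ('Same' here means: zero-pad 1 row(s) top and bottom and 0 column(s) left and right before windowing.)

3.7

The receptive field on the zero-padded input at this output position is [0 / 3 / 1.4]. Elementwise product with the kernel and sum: 0·0.5 + 3·1 + 1.4·0.5.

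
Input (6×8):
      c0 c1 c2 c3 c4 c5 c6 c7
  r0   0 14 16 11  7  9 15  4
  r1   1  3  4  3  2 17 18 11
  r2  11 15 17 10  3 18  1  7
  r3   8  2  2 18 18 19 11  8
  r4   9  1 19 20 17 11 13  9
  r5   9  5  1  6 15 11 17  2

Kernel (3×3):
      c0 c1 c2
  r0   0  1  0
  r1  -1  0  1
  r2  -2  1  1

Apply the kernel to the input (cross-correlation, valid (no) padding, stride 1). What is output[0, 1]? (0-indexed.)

The receptive field on the input at this output position is [14 16 11 / 3 4 3 / 15 17 10]. Elementwise product with the kernel and sum: 16·1 + 3·-1 + 3·1 + 15·-2 + 17·1 + 10·1.

13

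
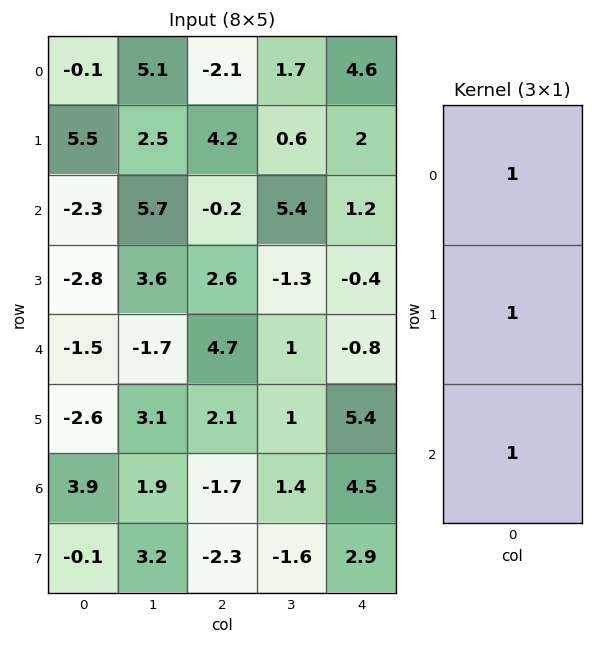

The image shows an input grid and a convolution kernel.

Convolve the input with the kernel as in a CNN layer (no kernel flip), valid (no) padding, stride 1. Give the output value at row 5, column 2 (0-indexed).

-1.9

The receptive field on the input at this output position is [2.1 / -1.7 / -2.3]. Elementwise product with the kernel and sum: 2.1·1 + -1.7·1 + -2.3·1.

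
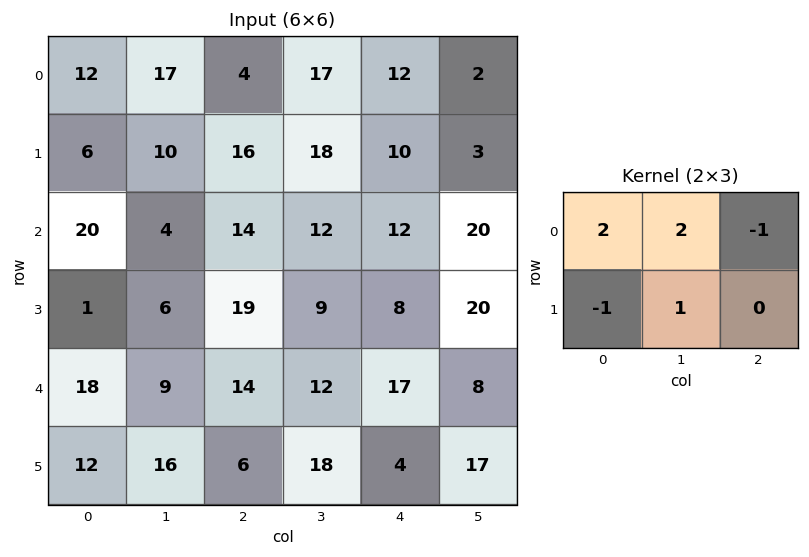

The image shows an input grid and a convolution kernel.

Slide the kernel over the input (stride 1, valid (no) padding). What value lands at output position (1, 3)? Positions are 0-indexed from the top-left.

53

The receptive field on the input at this output position is [18 10 3 / 12 12 20]. Elementwise product with the kernel and sum: 18·2 + 10·2 + 3·-1 + 12·-1 + 12·1.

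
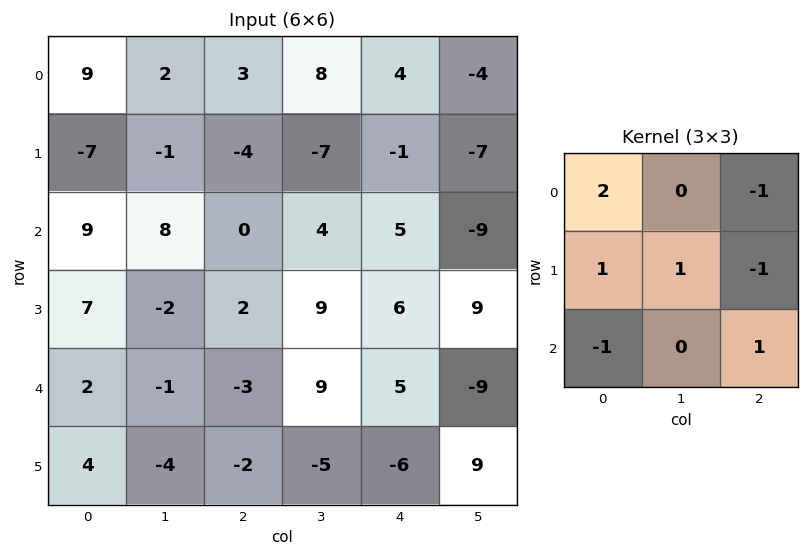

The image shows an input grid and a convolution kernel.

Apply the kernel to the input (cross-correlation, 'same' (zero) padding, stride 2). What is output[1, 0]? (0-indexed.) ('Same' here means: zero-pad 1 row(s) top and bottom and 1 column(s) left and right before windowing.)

0

The receptive field on the zero-padded input at this output position is [0 -7 -1 / 0 9 8 / 0 7 -2]. Elementwise product with the kernel and sum: 0·2 + -1·-1 + 0·1 + 9·1 + 8·-1 + 0·-1 + -2·1.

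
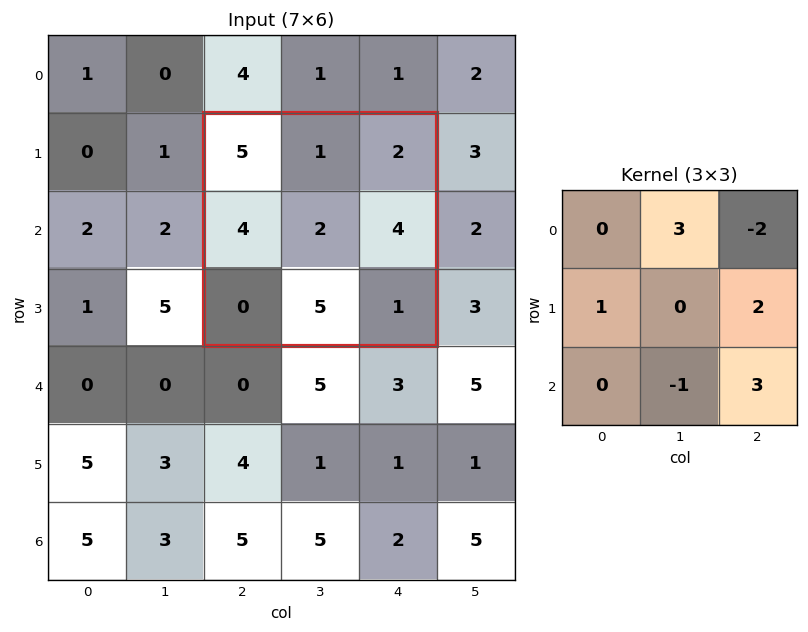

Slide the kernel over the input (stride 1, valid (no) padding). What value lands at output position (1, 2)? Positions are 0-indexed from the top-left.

The receptive field on the input at this output position is [5 1 2 / 4 2 4 / 0 5 1]. Elementwise product with the kernel and sum: 1·3 + 2·-2 + 4·1 + 4·2 + 5·-1 + 1·3.

9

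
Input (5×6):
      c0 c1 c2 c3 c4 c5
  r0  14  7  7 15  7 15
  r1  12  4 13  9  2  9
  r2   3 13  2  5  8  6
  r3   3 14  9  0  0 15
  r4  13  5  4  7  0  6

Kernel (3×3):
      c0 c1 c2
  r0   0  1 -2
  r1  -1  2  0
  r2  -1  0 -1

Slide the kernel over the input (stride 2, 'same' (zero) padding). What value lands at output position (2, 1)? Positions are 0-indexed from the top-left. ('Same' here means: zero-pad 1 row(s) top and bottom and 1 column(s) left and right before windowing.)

12

The receptive field on the zero-padded input at this output position is [14 9 0 / 5 4 7 / 0 0 0]. Elementwise product with the kernel and sum: 9·1 + 0·-2 + 5·-1 + 4·2 + 0·-1 + 0·-1.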